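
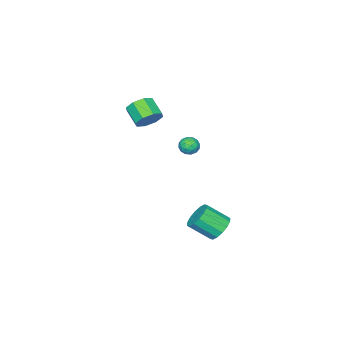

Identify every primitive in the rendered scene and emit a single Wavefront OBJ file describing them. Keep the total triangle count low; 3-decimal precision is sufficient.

v -0.709 -3.107 0.472
v 0.002 -2.986 0.994
v -0.361 -4.032 1.73
v -1.071 -4.153 1.208
v -0.544 -2.642 1.213
v -0.907 -3.689 1.949
v -1.187 -2.571 0.998
v -1.549 -3.618 1.734
v -1.549 -2.814 0.475
v -1.912 -3.86 1.211
v -1.419 -3.228 -0.05
v -1.782 -4.274 0.686
v -0.873 -3.571 -0.269
v -1.236 -4.618 0.467
v -0.231 -3.642 -0.054
v -0.593 -4.689 0.682
v 0.132 -3.4 0.469
v -0.231 -4.446 1.205
v 1.626 3.964 -4.417
v 2.389 4.063 -4.864
v 3.097 2.994 -3.891
v 2.334 2.896 -3.443
v 2.405 4.379 -4.53
v 3.114 3.31 -3.556
v 2.213 4.584 -4.165
v 2.922 3.515 -3.191
v 1.863 4.623 -3.867
v 2.572 3.554 -2.894
v 1.45 4.485 -3.717
v 2.159 3.417 -2.743
v 1.084 4.209 -3.754
v 1.792 3.14 -2.781
v 0.863 3.866 -3.969
v 1.571 2.797 -2.996
v 0.846 3.55 -4.304
v 1.555 2.481 -3.33
v 1.038 3.345 -4.669
v 1.747 2.276 -3.695
v 1.388 3.306 -4.966
v 2.097 2.237 -3.993
v 1.801 3.443 -5.117
v 2.51 2.375 -4.143
v 2.168 3.72 -5.079
v 2.876 2.651 -4.106
v 0.137 1.252 0.542
v 0.752 1.238 0.362
v 0.048 0.242 0.318
v 0.663 0.228 0.138
v 0.512 0.308 0.756
v 0.566 0.932 0.895
v 0.234 0.548 -0.215
v 0.288 1.172 -0.076
v 0.812 0.803 -0.105
v 0.984 0.654 0.495
v -0.184 0.826 0.185
v -0.012 0.677 0.785
v 0.452 1.333 0.472
v 0.348 0.147 0.208
v 0.259 0.194 0.571
v 0.62 0.185 0.466
v 0.343 1.154 0.785
v 0.705 1.145 0.679
v 0.563 0.599 0.911
v 0.095 0.335 0.001
v 0.457 0.326 -0.105
v 0.18 1.295 0.214
v 0.541 1.286 0.109
v 0.237 0.881 -0.231
v 0.849 1.069 0.091
v 0.797 0.476 -0.04
v 0.544 0.664 -0.248
v 0.577 1.031 -0.166
v 0.95 0.982 0.444
v 0.898 0.389 0.312
v 0.809 0.436 0.675
v 0.841 0.802 0.757
v 0.985 0.727 0.169
v -0.098 1.091 0.368
v -0.15 0.498 0.236
v -0.041 0.678 -0.077
v -0.009 1.044 0.005
v 0.003 1.004 0.72
v -0.049 0.411 0.589
v 0.223 0.449 0.846
v 0.256 0.816 0.928
v -0.185 0.753 0.511
f 2 1 5
f 2 5 3
f 3 5 6
f 3 6 4
f 5 1 7
f 5 7 6
f 6 7 8
f 6 8 4
f 7 1 9
f 7 9 8
f 8 9 10
f 8 10 4
f 9 1 11
f 9 11 10
f 10 11 12
f 10 12 4
f 11 1 13
f 11 13 12
f 12 13 14
f 12 14 4
f 13 1 15
f 13 15 14
f 14 15 16
f 14 16 4
f 15 1 17
f 15 17 16
f 16 17 18
f 16 18 4
f 17 1 2
f 17 2 18
f 18 2 3
f 18 3 4
f 20 19 23
f 20 23 21
f 21 23 24
f 21 24 22
f 23 19 25
f 23 25 24
f 24 25 26
f 24 26 22
f 25 19 27
f 25 27 26
f 26 27 28
f 26 28 22
f 27 19 29
f 27 29 28
f 28 29 30
f 28 30 22
f 29 19 31
f 29 31 30
f 30 31 32
f 30 32 22
f 31 19 33
f 31 33 32
f 32 33 34
f 32 34 22
f 33 19 35
f 33 35 34
f 34 35 36
f 34 36 22
f 35 19 37
f 35 37 36
f 36 37 38
f 36 38 22
f 37 19 39
f 37 39 38
f 38 39 40
f 38 40 22
f 39 19 41
f 39 41 40
f 40 41 42
f 40 42 22
f 41 19 43
f 41 43 42
f 42 43 44
f 42 44 22
f 43 19 20
f 43 20 44
f 44 20 21
f 44 21 22
f 45 82 61
f 82 56 85
f 61 85 50
f 82 85 61
f 45 61 57
f 61 50 62
f 57 62 46
f 61 62 57
f 45 57 66
f 57 46 67
f 66 67 52
f 57 67 66
f 45 66 78
f 66 52 81
f 78 81 55
f 66 81 78
f 45 78 82
f 78 55 86
f 82 86 56
f 78 86 82
f 46 62 73
f 62 50 76
f 73 76 54
f 62 76 73
f 50 85 63
f 85 56 84
f 63 84 49
f 85 84 63
f 56 86 83
f 86 55 79
f 83 79 47
f 86 79 83
f 55 81 80
f 81 52 68
f 80 68 51
f 81 68 80
f 52 67 72
f 67 46 69
f 72 69 53
f 67 69 72
f 48 74 60
f 74 54 75
f 60 75 49
f 74 75 60
f 48 60 58
f 60 49 59
f 58 59 47
f 60 59 58
f 48 58 65
f 58 47 64
f 65 64 51
f 58 64 65
f 48 65 70
f 65 51 71
f 70 71 53
f 65 71 70
f 48 70 74
f 70 53 77
f 74 77 54
f 70 77 74
f 49 75 63
f 75 54 76
f 63 76 50
f 75 76 63
f 47 59 83
f 59 49 84
f 83 84 56
f 59 84 83
f 51 64 80
f 64 47 79
f 80 79 55
f 64 79 80
f 53 71 72
f 71 51 68
f 72 68 52
f 71 68 72
f 54 77 73
f 77 53 69
f 73 69 46
f 77 69 73



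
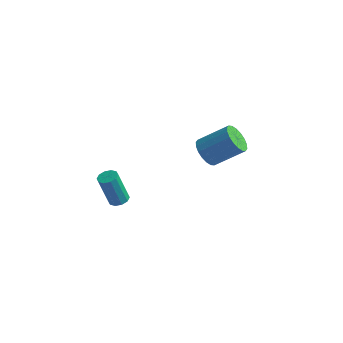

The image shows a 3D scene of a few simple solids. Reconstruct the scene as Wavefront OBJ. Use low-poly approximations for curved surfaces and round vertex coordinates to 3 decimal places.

v -0.122 -2.973 -1.912
v 0.319 -2.722 -1.759
v -0.117 -2.996 -0.055
v -0.558 -3.247 -0.208
v 0.08 -2.5 -1.784
v -0.356 -2.774 -0.08
v -0.237 -2.458 -1.858
v -0.672 -2.732 -0.154
v -0.509 -2.613 -1.953
v -0.945 -2.887 -0.249
v -0.634 -2.906 -2.032
v -1.07 -3.18 -0.328
v -0.563 -3.224 -2.065
v -0.999 -3.498 -0.361
v -0.324 -3.446 -2.04
v -0.76 -3.72 -0.336
v -0.008 -3.488 -1.966
v -0.443 -3.762 -0.262
v 0.265 -3.333 -1.871
v -0.171 -3.607 -0.167
v 0.39 -3.04 -1.792
v -0.046 -3.314 -0.088
v 1.364 2.803 -1.941
v 1.873 2.921 -2.623
v 3.206 3.654 -1.502
v 2.696 3.537 -0.819
v 1.677 3.25 -2.606
v 3.01 3.983 -1.484
v 1.42 3.49 -2.456
v 2.753 4.223 -1.334
v 1.151 3.594 -2.204
v 2.484 4.327 -1.083
v 0.924 3.541 -1.901
v 2.257 4.275 -0.779
v 0.784 3.343 -1.605
v 2.117 4.076 -0.483
v 0.759 3.038 -1.375
v 2.092 3.771 -0.254
v 0.854 2.686 -1.258
v 2.187 3.419 -0.137
v 1.05 2.357 -1.276
v 2.383 3.09 -0.154
v 1.307 2.117 -1.426
v 2.64 2.85 -0.304
v 1.576 2.013 -1.677
v 2.909 2.746 -0.556
v 1.803 2.065 -1.981
v 3.136 2.799 -0.859
v 1.943 2.264 -2.277
v 3.276 2.997 -1.155
v 1.968 2.569 -2.506
v 3.301 3.302 -1.385
f 2 1 5
f 2 5 3
f 3 5 6
f 3 6 4
f 5 1 7
f 5 7 6
f 6 7 8
f 6 8 4
f 7 1 9
f 7 9 8
f 8 9 10
f 8 10 4
f 9 1 11
f 9 11 10
f 10 11 12
f 10 12 4
f 11 1 13
f 11 13 12
f 12 13 14
f 12 14 4
f 13 1 15
f 13 15 14
f 14 15 16
f 14 16 4
f 15 1 17
f 15 17 16
f 16 17 18
f 16 18 4
f 17 1 19
f 17 19 18
f 18 19 20
f 18 20 4
f 19 1 21
f 19 21 20
f 20 21 22
f 20 22 4
f 21 1 2
f 21 2 22
f 22 2 3
f 22 3 4
f 24 23 27
f 24 27 25
f 25 27 28
f 25 28 26
f 27 23 29
f 27 29 28
f 28 29 30
f 28 30 26
f 29 23 31
f 29 31 30
f 30 31 32
f 30 32 26
f 31 23 33
f 31 33 32
f 32 33 34
f 32 34 26
f 33 23 35
f 33 35 34
f 34 35 36
f 34 36 26
f 35 23 37
f 35 37 36
f 36 37 38
f 36 38 26
f 37 23 39
f 37 39 38
f 38 39 40
f 38 40 26
f 39 23 41
f 39 41 40
f 40 41 42
f 40 42 26
f 41 23 43
f 41 43 42
f 42 43 44
f 42 44 26
f 43 23 45
f 43 45 44
f 44 45 46
f 44 46 26
f 45 23 47
f 45 47 46
f 46 47 48
f 46 48 26
f 47 23 49
f 47 49 48
f 48 49 50
f 48 50 26
f 49 23 51
f 49 51 50
f 50 51 52
f 50 52 26
f 51 23 24
f 51 24 52
f 52 24 25
f 52 25 26



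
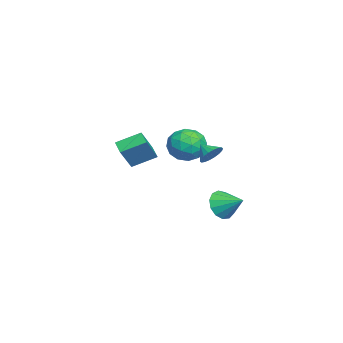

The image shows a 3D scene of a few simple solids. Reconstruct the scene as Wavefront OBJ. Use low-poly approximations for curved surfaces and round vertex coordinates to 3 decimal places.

v 3.739 3.024 1.253
v 4.422 2.933 1.639
v 3.301 2.336 1.867
v 4.265 3.192 1.818
v 4.004 3.418 1.885
v 3.69 3.566 1.827
v 3.386 3.606 1.655
v 3.152 3.531 1.404
v 3.034 3.356 1.123
v 3.055 3.115 0.868
v 3.212 2.856 0.689
v 3.473 2.63 0.622
v 3.787 2.482 0.68
v 4.091 2.442 0.852
v 4.325 2.517 1.103
v 4.444 2.692 1.384
v -4.746 -3.112 -2.142
v -5.123 -1.601 -1.388
v -3.828 -2.656 -2.595
v -4.206 -1.146 -1.841
v -3.754 -3.614 -0.639
v -4.132 -2.104 0.115
v -2.837 -3.159 -1.092
v -3.214 -1.648 -0.338
v -0.647 1.91 0.59
v 0.317 1.897 -0.191
v 0.243 0.503 1.711
v 1.207 0.49 0.93
v 1.004 1.481 1.649
v 0.454 2.351 0.956
v 0.106 0.049 0.564
v -0.444 0.919 -0.129
v 0.782 0.748 -0.207
v 1.337 1.632 0.463
v -0.777 0.768 1.057
v -0.222 1.652 1.727
v -0.243 2.027 0.101
v 0.803 0.373 1.419
v 0.684 0.955 1.841
v 1.25 0.948 1.382
v -0.163 2.294 0.775
v 0.404 2.286 0.316
v 0.807 2.041 1.397
v 0.156 0.114 1.204
v 0.723 0.106 0.745
v -0.69 1.452 0.138
v -0.124 1.445 -0.321
v -0.247 0.359 0.123
v 0.597 1.344 -0.367
v 1.12 0.517 0.291
v 0.473 0.258 0.076
v 0.15 0.769 -0.331
v 0.923 1.864 0.026
v 1.446 1.037 0.685
v 1.327 1.619 1.108
v 1.003 2.13 0.701
v 1.197 1.188 0.017
v -0.886 1.363 0.835
v -0.363 0.536 1.494
v -0.443 0.27 0.819
v -0.767 0.781 0.412
v -0.56 1.883 1.229
v -0.037 1.056 1.887
v 0.41 1.631 1.851
v 0.087 2.142 1.444
v -0.637 1.212 1.503
v 1.499 3.374 -3.352
v 2.101 2.721 -2.773
v 2.201 4.626 -2.668
v 2.404 2.826 -3.276
v 2.42 3.105 -3.804
v 2.143 3.47 -4.188
v 1.662 3.803 -4.307
v 1.13 4.001 -4.122
v 0.714 3.999 -3.693
v 0.548 3.799 -3.155
v 0.684 3.463 -2.68
v 1.079 3.1 -2.418
v 1.607 2.823 -2.452
f 2 1 4
f 2 4 3
f 4 1 5
f 4 5 3
f 5 1 6
f 5 6 3
f 6 1 7
f 6 7 3
f 7 1 8
f 7 8 3
f 8 1 9
f 8 9 3
f 9 1 10
f 9 10 3
f 10 1 11
f 10 11 3
f 11 1 12
f 11 12 3
f 12 1 13
f 12 13 3
f 13 1 14
f 13 14 3
f 14 1 15
f 14 15 3
f 15 1 16
f 15 16 3
f 16 1 2
f 16 2 3
f 18 20 17
f 21 18 17
f 17 20 19
f 19 21 17
f 18 24 20
f 22 18 21
f 22 24 18
f 20 24 19
f 23 21 19
f 19 24 23
f 23 22 21
f 24 22 23
f 25 62 41
f 62 36 65
f 41 65 30
f 62 65 41
f 25 41 37
f 41 30 42
f 37 42 26
f 41 42 37
f 25 37 46
f 37 26 47
f 46 47 32
f 37 47 46
f 25 46 58
f 46 32 61
f 58 61 35
f 46 61 58
f 25 58 62
f 58 35 66
f 62 66 36
f 58 66 62
f 26 42 53
f 42 30 56
f 53 56 34
f 42 56 53
f 30 65 43
f 65 36 64
f 43 64 29
f 65 64 43
f 36 66 63
f 66 35 59
f 63 59 27
f 66 59 63
f 35 61 60
f 61 32 48
f 60 48 31
f 61 48 60
f 32 47 52
f 47 26 49
f 52 49 33
f 47 49 52
f 28 54 40
f 54 34 55
f 40 55 29
f 54 55 40
f 28 40 38
f 40 29 39
f 38 39 27
f 40 39 38
f 28 38 45
f 38 27 44
f 45 44 31
f 38 44 45
f 28 45 50
f 45 31 51
f 50 51 33
f 45 51 50
f 28 50 54
f 50 33 57
f 54 57 34
f 50 57 54
f 29 55 43
f 55 34 56
f 43 56 30
f 55 56 43
f 27 39 63
f 39 29 64
f 63 64 36
f 39 64 63
f 31 44 60
f 44 27 59
f 60 59 35
f 44 59 60
f 33 51 52
f 51 31 48
f 52 48 32
f 51 48 52
f 34 57 53
f 57 33 49
f 53 49 26
f 57 49 53
f 68 67 70
f 68 70 69
f 70 67 71
f 70 71 69
f 71 67 72
f 71 72 69
f 72 67 73
f 72 73 69
f 73 67 74
f 73 74 69
f 74 67 75
f 74 75 69
f 75 67 76
f 75 76 69
f 76 67 77
f 76 77 69
f 77 67 78
f 77 78 69
f 78 67 79
f 78 79 69
f 79 67 68
f 79 68 69



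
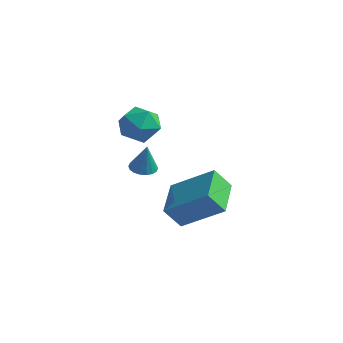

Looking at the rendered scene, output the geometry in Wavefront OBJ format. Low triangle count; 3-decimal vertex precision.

v 2.168 -1.253 -0.92
v 2.701 -1.428 -1.022
v 2.392 -1.307 0.34
v 2.725 -1.176 -1.015
v 2.638 -0.939 -0.99
v 2.459 -0.764 -0.95
v 2.221 -0.686 -0.905
v 1.974 -0.721 -0.863
v 1.765 -0.861 -0.831
v 1.635 -1.079 -0.818
v 1.612 -1.331 -0.824
v 1.698 -1.568 -0.849
v 1.878 -1.743 -0.889
v 2.115 -1.821 -0.934
v 2.363 -1.786 -0.977
v 2.572 -1.646 -1.008
v 1.133 0.084 0.732
v 1.983 -0.116 0.341
v 1.257 -1.164 1.639
v 2.107 -1.364 1.248
v 2.008 -0.598 1.812
v 1.932 0.174 1.251
v 1.308 -1.454 0.729
v 1.232 -0.682 0.168
v 2.091 -1.066 0.339
v 2.524 -0.537 1.008
v 0.716 -0.743 0.972
v 1.149 -0.214 1.641
v 3.073 0.041 -4.716
v 2.524 -0.385 -3.775
v 2.38 1.688 -4.374
v 1.83 1.262 -3.433
v 4.81 0.518 -3.487
v 4.26 0.092 -2.546
v 4.116 2.165 -3.145
v 3.567 1.739 -2.204
f 2 1 4
f 2 4 3
f 4 1 5
f 4 5 3
f 5 1 6
f 5 6 3
f 6 1 7
f 6 7 3
f 7 1 8
f 7 8 3
f 8 1 9
f 8 9 3
f 9 1 10
f 9 10 3
f 10 1 11
f 10 11 3
f 11 1 12
f 11 12 3
f 12 1 13
f 12 13 3
f 13 1 14
f 13 14 3
f 14 1 15
f 14 15 3
f 15 1 16
f 15 16 3
f 16 1 2
f 16 2 3
f 17 28 22
f 17 22 18
f 17 18 24
f 17 24 27
f 17 27 28
f 18 22 26
f 22 28 21
f 28 27 19
f 27 24 23
f 24 18 25
f 20 26 21
f 20 21 19
f 20 19 23
f 20 23 25
f 20 25 26
f 21 26 22
f 19 21 28
f 23 19 27
f 25 23 24
f 26 25 18
f 30 32 29
f 33 30 29
f 29 32 31
f 31 33 29
f 30 36 32
f 34 30 33
f 34 36 30
f 32 36 31
f 35 33 31
f 31 36 35
f 35 34 33
f 36 34 35



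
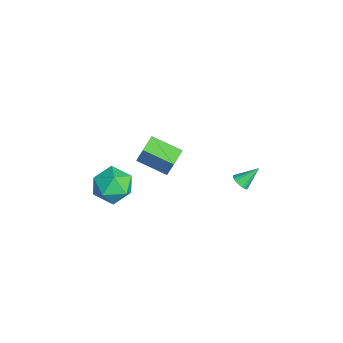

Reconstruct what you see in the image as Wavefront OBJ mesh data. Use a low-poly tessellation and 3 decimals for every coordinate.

v -2.981 3.473 -2.953
v -2.683 3.807 -3.289
v -3.139 4.507 -2.067
v -2.9 3.841 -3.367
v -3.131 3.811 -3.374
v -3.336 3.723 -3.307
v -3.479 3.591 -3.179
v -3.537 3.439 -3.012
v -3.498 3.294 -2.835
v -3.37 3.179 -2.678
v -3.175 3.115 -2.569
v -2.946 3.113 -2.525
v -2.723 3.173 -2.556
v -2.545 3.285 -2.656
v -2.442 3.43 -2.806
v -2.433 3.582 -2.982
v -2.518 3.716 -3.153
v -4.722 -2.587 -2.926
v -3.588 -2.295 -3.336
v -3.972 -4.205 -2.004
v -2.838 -3.913 -2.414
v -3.389 -3.205 -1.558
v -3.853 -2.205 -2.127
v -3.707 -4.295 -3.213
v -4.171 -3.295 -3.782
v -2.961 -3.351 -3.513
v -2.764 -2.677 -2.49
v -4.796 -3.823 -2.85
v -4.599 -3.149 -1.827
v -4.344 -1.37 -0.205
v -4.023 -1.073 0.987
v -3.437 0.076 -0.809
v -3.117 0.373 0.384
v -3.383 -2.013 -0.304
v -3.063 -1.716 0.889
v -2.477 -0.567 -0.907
v -2.156 -0.27 0.285
f 2 1 4
f 2 4 3
f 4 1 5
f 4 5 3
f 5 1 6
f 5 6 3
f 6 1 7
f 6 7 3
f 7 1 8
f 7 8 3
f 8 1 9
f 8 9 3
f 9 1 10
f 9 10 3
f 10 1 11
f 10 11 3
f 11 1 12
f 11 12 3
f 12 1 13
f 12 13 3
f 13 1 14
f 13 14 3
f 14 1 15
f 14 15 3
f 15 1 16
f 15 16 3
f 16 1 17
f 16 17 3
f 17 1 2
f 17 2 3
f 18 29 23
f 18 23 19
f 18 19 25
f 18 25 28
f 18 28 29
f 19 23 27
f 23 29 22
f 29 28 20
f 28 25 24
f 25 19 26
f 21 27 22
f 21 22 20
f 21 20 24
f 21 24 26
f 21 26 27
f 22 27 23
f 20 22 29
f 24 20 28
f 26 24 25
f 27 26 19
f 31 33 30
f 34 31 30
f 30 33 32
f 32 34 30
f 31 37 33
f 35 31 34
f 35 37 31
f 33 37 32
f 36 34 32
f 32 37 36
f 36 35 34
f 37 35 36



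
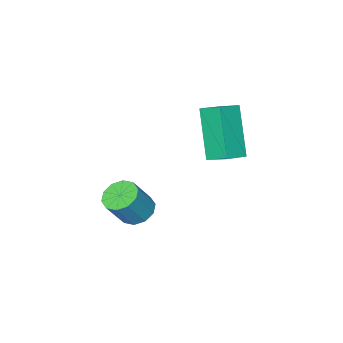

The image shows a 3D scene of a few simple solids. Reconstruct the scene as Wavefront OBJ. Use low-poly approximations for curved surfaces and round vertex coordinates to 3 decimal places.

v -1.715 -1.942 2.404
v -2.234 -2.933 4.181
v -1.883 -1.105 2.822
v -2.402 -2.096 4.599
v -0.838 -1.904 2.681
v -1.357 -2.895 4.458
v -1.006 -1.067 3.099
v -1.525 -2.058 4.876
v 0.568 -3.827 -0.296
v 1.142 -3.816 -0.677
v 1.867 -3.821 0.414
v 1.292 -3.833 0.796
v 1.028 -3.413 -0.599
v 1.753 -3.418 0.492
v 0.738 -3.168 -0.405
v 1.462 -3.173 0.686
v 0.382 -3.175 -0.17
v 1.107 -3.18 0.922
v 0.098 -3.431 0.018
v 0.823 -3.436 1.109
v -0.007 -3.839 0.086
v 0.718 -3.844 1.177
v 0.107 -4.242 0.008
v 0.832 -4.247 1.099
v 0.398 -4.487 -0.186
v 1.122 -4.492 0.905
v 0.753 -4.48 -0.422
v 1.478 -4.485 0.67
v 1.037 -4.224 -0.609
v 1.762 -4.229 0.482
f 2 4 1
f 5 2 1
f 1 4 3
f 3 5 1
f 2 8 4
f 6 2 5
f 6 8 2
f 4 8 3
f 7 5 3
f 3 8 7
f 7 6 5
f 8 6 7
f 10 9 13
f 10 13 11
f 11 13 14
f 11 14 12
f 13 9 15
f 13 15 14
f 14 15 16
f 14 16 12
f 15 9 17
f 15 17 16
f 16 17 18
f 16 18 12
f 17 9 19
f 17 19 18
f 18 19 20
f 18 20 12
f 19 9 21
f 19 21 20
f 20 21 22
f 20 22 12
f 21 9 23
f 21 23 22
f 22 23 24
f 22 24 12
f 23 9 25
f 23 25 24
f 24 25 26
f 24 26 12
f 25 9 27
f 25 27 26
f 26 27 28
f 26 28 12
f 27 9 29
f 27 29 28
f 28 29 30
f 28 30 12
f 29 9 10
f 29 10 30
f 30 10 11
f 30 11 12



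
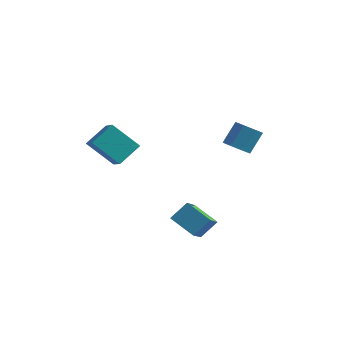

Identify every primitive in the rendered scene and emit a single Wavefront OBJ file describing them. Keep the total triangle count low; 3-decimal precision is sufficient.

v 1.447 -2.929 -3.408
v -0.154 -2.57 -2.597
v 1.171 -1.195 -4.718
v -0.43 -0.837 -3.907
v 2.13 -2.083 -2.433
v 0.529 -1.725 -1.622
v 1.854 -0.35 -3.743
v 0.253 0.009 -2.932
v 1.644 2.96 0.69
v 2.282 2.307 0.986
v 2.674 3.287 2.305
v 2.036 3.94 2.01
v 2.577 2.802 0.53
v 2.969 3.782 1.85
v 2.326 3.39 0.168
v 2.718 4.37 1.488
v 1.675 3.726 0.112
v 2.067 4.706 1.432
v 1.006 3.613 0.395
v 1.398 4.593 1.714
v 0.711 3.118 0.85
v 1.103 4.098 2.17
v 0.962 2.53 1.212
v 1.354 3.51 2.532
v 1.613 2.194 1.268
v 2.005 3.174 2.588
v -3.119 -3.784 1.882
v -4.716 -4.029 3.345
v -2.493 -2.461 2.785
v -4.09 -2.706 4.249
v -2.25 -4.734 2.671
v -3.847 -4.979 4.135
v -1.624 -3.411 3.575
v -3.221 -3.656 5.038
f 2 4 1
f 5 2 1
f 1 4 3
f 3 5 1
f 2 8 4
f 6 2 5
f 6 8 2
f 4 8 3
f 7 5 3
f 3 8 7
f 7 6 5
f 8 6 7
f 10 9 13
f 10 13 11
f 11 13 14
f 11 14 12
f 13 9 15
f 13 15 14
f 14 15 16
f 14 16 12
f 15 9 17
f 15 17 16
f 16 17 18
f 16 18 12
f 17 9 19
f 17 19 18
f 18 19 20
f 18 20 12
f 19 9 21
f 19 21 20
f 20 21 22
f 20 22 12
f 21 9 23
f 21 23 22
f 22 23 24
f 22 24 12
f 23 9 25
f 23 25 24
f 24 25 26
f 24 26 12
f 25 9 10
f 25 10 26
f 26 10 11
f 26 11 12
f 28 30 27
f 31 28 27
f 27 30 29
f 29 31 27
f 28 34 30
f 32 28 31
f 32 34 28
f 30 34 29
f 33 31 29
f 29 34 33
f 33 32 31
f 34 32 33



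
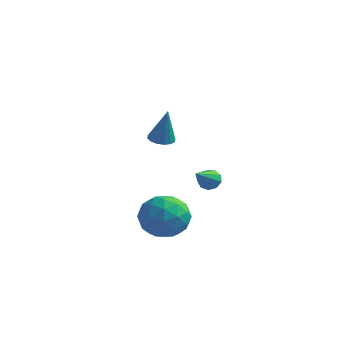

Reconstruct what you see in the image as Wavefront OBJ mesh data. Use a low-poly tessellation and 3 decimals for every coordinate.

v -3.074 1.334 1.669
v -2.456 1.446 1.547
v -2.706 1.266 3.471
v -2.592 1.746 1.586
v -2.857 1.935 1.647
v -3.18 1.963 1.714
v -3.475 1.823 1.769
v -3.662 1.551 1.798
v -3.692 1.221 1.791
v -3.557 0.922 1.752
v -3.292 0.732 1.691
v -2.968 0.704 1.624
v -2.674 0.845 1.569
v -2.486 1.116 1.541
v -1.58 -1.24 -1.439
v -0.382 -1.428 -1.577
v -1.778 -3.052 -0.683
v -0.58 -3.24 -0.821
v -0.981 -2.44 0.008
v -0.858 -1.32 -0.459
v -1.302 -3.16 -1.801
v -1.179 -2.04 -2.268
v -0.211 -2.615 -1.8
v -0.012 -2.17 -0.682
v -2.148 -2.31 -1.578
v -1.949 -1.865 -0.46
v -0.964 -1.175 -1.575
v -1.196 -3.305 -0.685
v -1.432 -2.835 -0.198
v -0.728 -2.945 -0.279
v -1.243 -1.111 -0.918
v -0.54 -1.222 -0.998
v -0.891 -1.817 -0.067
v -1.62 -3.258 -1.262
v -0.917 -3.369 -1.342
v -1.432 -1.535 -1.981
v -0.728 -1.645 -2.062
v -1.269 -2.663 -2.193
v -0.159 -1.983 -1.787
v -0.275 -3.048 -1.342
v -0.699 -3.001 -1.918
v -0.627 -2.343 -2.193
v -0.042 -1.722 -1.13
v -0.159 -2.787 -0.685
v -0.394 -2.316 -0.198
v -0.322 -1.658 -0.472
v 0.059 -2.419 -1.261
v -2.001 -1.693 -1.575
v -2.118 -2.758 -1.13
v -1.838 -2.822 -1.788
v -1.766 -2.164 -2.062
v -1.885 -1.432 -0.918
v -2.001 -2.497 -0.473
v -1.533 -2.137 -0.067
v -1.461 -1.479 -0.342
v -2.219 -2.061 -0.999
v -1.79 3.63 -1.671
v -1.19 3.623 -1.669
v -1.81 2.21 -0.649
v -1.329 3.85 -1.357
v -1.683 3.974 -1.191
v -2.088 3.937 -1.25
v -2.353 3.757 -1.506
v -2.355 3.517 -1.839
v -2.092 3.33 -2.094
v -1.688 3.284 -2.15
v -1.332 3.399 -1.983
f 2 1 4
f 2 4 3
f 4 1 5
f 4 5 3
f 5 1 6
f 5 6 3
f 6 1 7
f 6 7 3
f 7 1 8
f 7 8 3
f 8 1 9
f 8 9 3
f 9 1 10
f 9 10 3
f 10 1 11
f 10 11 3
f 11 1 12
f 11 12 3
f 12 1 13
f 12 13 3
f 13 1 14
f 13 14 3
f 14 1 2
f 14 2 3
f 15 52 31
f 52 26 55
f 31 55 20
f 52 55 31
f 15 31 27
f 31 20 32
f 27 32 16
f 31 32 27
f 15 27 36
f 27 16 37
f 36 37 22
f 27 37 36
f 15 36 48
f 36 22 51
f 48 51 25
f 36 51 48
f 15 48 52
f 48 25 56
f 52 56 26
f 48 56 52
f 16 32 43
f 32 20 46
f 43 46 24
f 32 46 43
f 20 55 33
f 55 26 54
f 33 54 19
f 55 54 33
f 26 56 53
f 56 25 49
f 53 49 17
f 56 49 53
f 25 51 50
f 51 22 38
f 50 38 21
f 51 38 50
f 22 37 42
f 37 16 39
f 42 39 23
f 37 39 42
f 18 44 30
f 44 24 45
f 30 45 19
f 44 45 30
f 18 30 28
f 30 19 29
f 28 29 17
f 30 29 28
f 18 28 35
f 28 17 34
f 35 34 21
f 28 34 35
f 18 35 40
f 35 21 41
f 40 41 23
f 35 41 40
f 18 40 44
f 40 23 47
f 44 47 24
f 40 47 44
f 19 45 33
f 45 24 46
f 33 46 20
f 45 46 33
f 17 29 53
f 29 19 54
f 53 54 26
f 29 54 53
f 21 34 50
f 34 17 49
f 50 49 25
f 34 49 50
f 23 41 42
f 41 21 38
f 42 38 22
f 41 38 42
f 24 47 43
f 47 23 39
f 43 39 16
f 47 39 43
f 58 57 60
f 58 60 59
f 60 57 61
f 60 61 59
f 61 57 62
f 61 62 59
f 62 57 63
f 62 63 59
f 63 57 64
f 63 64 59
f 64 57 65
f 64 65 59
f 65 57 66
f 65 66 59
f 66 57 67
f 66 67 59
f 67 57 58
f 67 58 59



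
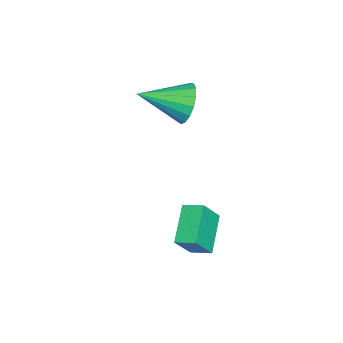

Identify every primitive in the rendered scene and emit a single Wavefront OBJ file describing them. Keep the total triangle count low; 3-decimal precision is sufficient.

v 3.408 1.779 -4.278
v 2.046 1.771 -3.458
v 3.544 2.553 -4.045
v 2.182 2.545 -3.225
v 4.038 1.355 -3.235
v 2.676 1.347 -2.415
v 4.174 2.129 -3.002
v 2.812 2.121 -2.182
v -0.756 0.774 0.166
v -0.384 1.182 0.877
v -0.204 -0.894 0.834
v -0.788 1.1 1.004
v -1.184 0.943 0.94
v -1.482 0.747 0.698
v -1.613 0.558 0.334
v -1.549 0.418 -0.068
v -1.302 0.36 -0.417
v -0.931 0.396 -0.632
v -0.519 0.52 -0.664
v -0.162 0.701 -0.507
v 0.059 0.899 -0.195
v 0.094 1.069 0.2
v -0.066 1.171 0.587
f 2 4 1
f 5 2 1
f 1 4 3
f 3 5 1
f 2 8 4
f 6 2 5
f 6 8 2
f 4 8 3
f 7 5 3
f 3 8 7
f 7 6 5
f 8 6 7
f 10 9 12
f 10 12 11
f 12 9 13
f 12 13 11
f 13 9 14
f 13 14 11
f 14 9 15
f 14 15 11
f 15 9 16
f 15 16 11
f 16 9 17
f 16 17 11
f 17 9 18
f 17 18 11
f 18 9 19
f 18 19 11
f 19 9 20
f 19 20 11
f 20 9 21
f 20 21 11
f 21 9 22
f 21 22 11
f 22 9 23
f 22 23 11
f 23 9 10
f 23 10 11



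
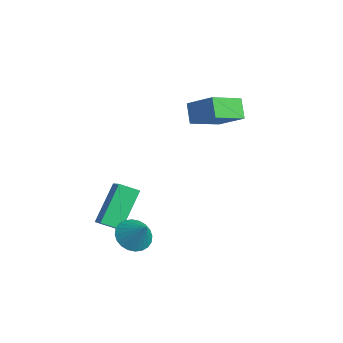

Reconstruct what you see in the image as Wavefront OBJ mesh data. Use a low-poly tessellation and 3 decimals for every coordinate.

v -1.875 1.88 3.904
v -0.721 2.486 4.761
v -2.197 3.433 3.239
v -1.043 4.039 4.095
v -1.177 1.681 3.105
v -0.023 2.287 3.961
v -1.499 3.234 2.439
v -0.345 3.84 3.296
v -2.073 -1.502 -0.283
v -1.16 -1.632 0.298
v -1.691 -0.717 -0.706
v -0.778 -0.847 -0.125
v -1.262 -2.733 -1.835
v -0.349 -2.863 -1.254
v -0.88 -1.948 -2.258
v 0.033 -2.078 -1.677
v 0.839 -1.902 -1.56
v 1.36 -1.494 -2.093
v 1.661 -1.698 -0.6
v 1.171 -1.244 -1.984
v 0.931 -1.095 -1.81
v 0.678 -1.068 -1.598
v 0.448 -1.168 -1.381
v 0.278 -1.38 -1.19
v 0.194 -1.672 -1.056
v 0.208 -1.998 -0.999
v 0.318 -2.31 -1.027
v 0.507 -2.559 -1.136
v 0.747 -2.709 -1.31
v 1 -2.735 -1.521
v 1.23 -2.635 -1.739
v 1.399 -2.423 -1.929
v 1.484 -2.132 -2.064
v 1.47 -1.805 -2.121
f 2 4 1
f 5 2 1
f 1 4 3
f 3 5 1
f 2 8 4
f 6 2 5
f 6 8 2
f 4 8 3
f 7 5 3
f 3 8 7
f 7 6 5
f 8 6 7
f 10 12 9
f 13 10 9
f 9 12 11
f 11 13 9
f 10 16 12
f 14 10 13
f 14 16 10
f 12 16 11
f 15 13 11
f 11 16 15
f 15 14 13
f 16 14 15
f 18 17 20
f 18 20 19
f 20 17 21
f 20 21 19
f 21 17 22
f 21 22 19
f 22 17 23
f 22 23 19
f 23 17 24
f 23 24 19
f 24 17 25
f 24 25 19
f 25 17 26
f 25 26 19
f 26 17 27
f 26 27 19
f 27 17 28
f 27 28 19
f 28 17 29
f 28 29 19
f 29 17 30
f 29 30 19
f 30 17 31
f 30 31 19
f 31 17 32
f 31 32 19
f 32 17 33
f 32 33 19
f 33 17 34
f 33 34 19
f 34 17 18
f 34 18 19



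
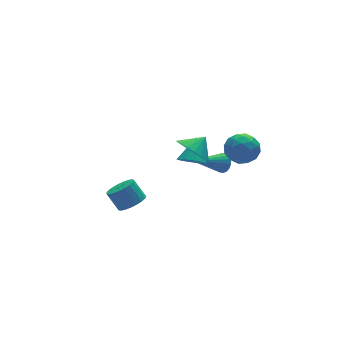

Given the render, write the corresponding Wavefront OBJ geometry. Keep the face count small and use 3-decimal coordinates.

v 0.826 -3.265 1.262
v 1.302 -4.05 0.865
v 1.654 -3.095 1.918
v 1.436 -3.712 0.608
v 1.45 -3.286 0.481
v 1.34 -2.856 0.508
v 1.128 -2.507 0.684
v 0.857 -2.307 0.975
v 0.579 -2.298 1.323
v 0.35 -2.48 1.659
v 0.216 -2.817 1.916
v 0.202 -3.244 2.043
v 0.312 -3.674 2.016
v 0.524 -4.023 1.839
v 0.795 -4.223 1.548
v 1.073 -4.232 1.201
v 2.276 -0.537 -1.953
v 2.86 -1.054 -1.953
v 2.964 0.237 -0.867
v 2.968 -0.707 -2.27
v 2.812 -0.295 -2.465
v 2.451 0.025 -2.464
v 2.024 0.13 -2.268
v 1.692 -0.02 -1.952
v 1.584 -0.367 -1.635
v 1.74 -0.779 -1.44
v 2.101 -1.099 -1.441
v 2.529 -1.204 -1.637
v -2.262 -2.863 -1.769
v -1.766 -3.266 -1.322
v -2.102 -2.66 -0.404
v -2.598 -2.257 -0.851
v -1.582 -3.017 -1.418
v -1.919 -2.411 -0.5
v -1.516 -2.741 -1.576
v -1.852 -2.136 -0.658
v -1.579 -2.487 -1.767
v -1.915 -1.881 -0.849
v -1.759 -2.297 -1.958
v -2.095 -1.692 -1.04
v -2.027 -2.205 -2.117
v -2.363 -1.6 -1.199
v -2.335 -2.227 -2.215
v -2.671 -1.622 -1.297
v -2.631 -2.359 -2.236
v -2.967 -1.753 -1.318
v -2.863 -2.578 -2.177
v -3.199 -1.972 -1.259
v -2.991 -2.846 -2.047
v -3.327 -2.24 -1.129
v -2.993 -3.117 -1.869
v -3.329 -2.511 -0.951
v -2.868 -3.344 -1.673
v -3.204 -2.738 -0.755
v -2.639 -3.488 -1.495
v -2.975 -2.882 -0.577
v -2.345 -3.524 -1.363
v -2.681 -2.918 -0.445
v -2.036 -3.445 -1.302
v -2.372 -2.84 -0.384
v 4.725 0.542 -3.76
v 4.968 0.174 -3.311
v 2.815 0.458 -2.8
v 5.008 0.432 -3.208
v 4.992 0.711 -3.215
v 4.923 0.958 -3.33
v 4.815 1.122 -3.53
v 4.69 1.171 -3.776
v 4.571 1.096 -4.019
v 4.483 0.911 -4.21
v 4.443 0.653 -4.312
v 4.459 0.373 -4.305
v 4.527 0.127 -4.191
v 4.635 -0.037 -3.99
v 4.761 -0.087 -3.745
v 4.88 -0.011 -3.502
v 2.748 -3.641 0.149
v 3.304 -2.934 -0.207
v 3.776 -3.866 1.307
v 4.332 -3.159 0.951
v 3.476 -2.947 1.348
v 2.841 -2.808 0.632
v 4.239 -3.992 0.468
v 3.604 -3.853 -0.248
v 4.226 -3.151 -0.01
v 3.754 -2.505 0.534
v 3.326 -4.295 0.566
v 2.854 -3.649 1.11
v 2.936 -3.268 -0.131
v 4.144 -3.532 1.231
v 3.641 -3.408 1.464
v 3.968 -2.992 1.255
v 2.663 -3.194 0.362
v 2.99 -2.778 0.153
v 3.091 -2.786 1.068
v 4.09 -4.022 0.947
v 4.417 -3.606 0.738
v 3.112 -3.808 -0.155
v 3.439 -3.392 -0.364
v 3.989 -4.014 0.032
v 3.805 -2.98 -0.224
v 4.409 -3.112 0.457
v 4.354 -3.602 0.172
v 3.981 -3.52 -0.248
v 3.527 -2.6 0.095
v 4.131 -2.733 0.776
v 3.628 -2.608 1.01
v 3.255 -2.526 0.589
v 4.069 -2.728 0.211
v 2.949 -4.067 0.324
v 3.553 -4.2 1.005
v 3.825 -4.274 0.511
v 3.452 -4.192 0.09
v 2.671 -3.688 0.643
v 3.275 -3.82 1.324
v 3.099 -3.28 1.348
v 2.726 -3.198 0.928
v 3.011 -4.072 0.889
f 2 1 4
f 2 4 3
f 4 1 5
f 4 5 3
f 5 1 6
f 5 6 3
f 6 1 7
f 6 7 3
f 7 1 8
f 7 8 3
f 8 1 9
f 8 9 3
f 9 1 10
f 9 10 3
f 10 1 11
f 10 11 3
f 11 1 12
f 11 12 3
f 12 1 13
f 12 13 3
f 13 1 14
f 13 14 3
f 14 1 15
f 14 15 3
f 15 1 16
f 15 16 3
f 16 1 2
f 16 2 3
f 18 17 20
f 18 20 19
f 20 17 21
f 20 21 19
f 21 17 22
f 21 22 19
f 22 17 23
f 22 23 19
f 23 17 24
f 23 24 19
f 24 17 25
f 24 25 19
f 25 17 26
f 25 26 19
f 26 17 27
f 26 27 19
f 27 17 28
f 27 28 19
f 28 17 18
f 28 18 19
f 30 29 33
f 30 33 31
f 31 33 34
f 31 34 32
f 33 29 35
f 33 35 34
f 34 35 36
f 34 36 32
f 35 29 37
f 35 37 36
f 36 37 38
f 36 38 32
f 37 29 39
f 37 39 38
f 38 39 40
f 38 40 32
f 39 29 41
f 39 41 40
f 40 41 42
f 40 42 32
f 41 29 43
f 41 43 42
f 42 43 44
f 42 44 32
f 43 29 45
f 43 45 44
f 44 45 46
f 44 46 32
f 45 29 47
f 45 47 46
f 46 47 48
f 46 48 32
f 47 29 49
f 47 49 48
f 48 49 50
f 48 50 32
f 49 29 51
f 49 51 50
f 50 51 52
f 50 52 32
f 51 29 53
f 51 53 52
f 52 53 54
f 52 54 32
f 53 29 55
f 53 55 54
f 54 55 56
f 54 56 32
f 55 29 57
f 55 57 56
f 56 57 58
f 56 58 32
f 57 29 59
f 57 59 58
f 58 59 60
f 58 60 32
f 59 29 30
f 59 30 60
f 60 30 31
f 60 31 32
f 62 61 64
f 62 64 63
f 64 61 65
f 64 65 63
f 65 61 66
f 65 66 63
f 66 61 67
f 66 67 63
f 67 61 68
f 67 68 63
f 68 61 69
f 68 69 63
f 69 61 70
f 69 70 63
f 70 61 71
f 70 71 63
f 71 61 72
f 71 72 63
f 72 61 73
f 72 73 63
f 73 61 74
f 73 74 63
f 74 61 75
f 74 75 63
f 75 61 76
f 75 76 63
f 76 61 62
f 76 62 63
f 77 114 93
f 114 88 117
f 93 117 82
f 114 117 93
f 77 93 89
f 93 82 94
f 89 94 78
f 93 94 89
f 77 89 98
f 89 78 99
f 98 99 84
f 89 99 98
f 77 98 110
f 98 84 113
f 110 113 87
f 98 113 110
f 77 110 114
f 110 87 118
f 114 118 88
f 110 118 114
f 78 94 105
f 94 82 108
f 105 108 86
f 94 108 105
f 82 117 95
f 117 88 116
f 95 116 81
f 117 116 95
f 88 118 115
f 118 87 111
f 115 111 79
f 118 111 115
f 87 113 112
f 113 84 100
f 112 100 83
f 113 100 112
f 84 99 104
f 99 78 101
f 104 101 85
f 99 101 104
f 80 106 92
f 106 86 107
f 92 107 81
f 106 107 92
f 80 92 90
f 92 81 91
f 90 91 79
f 92 91 90
f 80 90 97
f 90 79 96
f 97 96 83
f 90 96 97
f 80 97 102
f 97 83 103
f 102 103 85
f 97 103 102
f 80 102 106
f 102 85 109
f 106 109 86
f 102 109 106
f 81 107 95
f 107 86 108
f 95 108 82
f 107 108 95
f 79 91 115
f 91 81 116
f 115 116 88
f 91 116 115
f 83 96 112
f 96 79 111
f 112 111 87
f 96 111 112
f 85 103 104
f 103 83 100
f 104 100 84
f 103 100 104
f 86 109 105
f 109 85 101
f 105 101 78
f 109 101 105



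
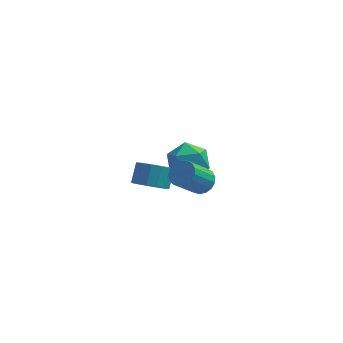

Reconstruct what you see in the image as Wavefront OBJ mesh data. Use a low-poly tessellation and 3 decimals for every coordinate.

v 1.626 -1.834 3.085
v 2.245 -1.876 3.524
v 1.333 -2.668 4.734
v 0.714 -2.626 4.295
v 2.093 -1.559 3.618
v 1.181 -2.351 4.827
v 1.835 -1.305 3.589
v 0.922 -2.097 4.799
v 1.528 -1.172 3.445
v 0.616 -1.964 4.655
v 1.244 -1.19 3.219
v 0.332 -1.983 4.428
v 1.048 -1.357 2.962
v 0.135 -2.149 4.171
v 0.984 -1.632 2.733
v 0.071 -2.424 3.943
v 1.067 -1.954 2.585
v 0.154 -2.746 3.795
v 1.278 -2.248 2.551
v 0.366 -3.04 3.761
v 1.569 -2.447 2.64
v 0.657 -3.24 3.85
v 1.873 -2.506 2.831
v 0.961 -3.299 4.041
v 2.121 -2.411 3.08
v 1.208 -3.203 4.29
v 2.255 -2.183 3.33
v 1.343 -2.976 4.54
v -1.015 -0.43 1.347
v -0.461 0.09 0.76
v -0.291 0.91 1.646
v -0.845 0.39 2.233
v -0.922 0.262 0.688
v -0.752 1.083 1.575
v -1.407 0.249 0.793
v -1.237 1.07 1.68
v -1.788 0.054 1.047
v -1.618 0.874 1.933
v -1.961 -0.271 1.38
v -1.791 0.55 2.267
v -1.881 -0.638 1.705
v -1.711 0.182 2.592
v -1.569 -0.95 1.934
v -1.399 -0.13 2.82
v -1.108 -1.123 2.005
v -0.938 -0.302 2.892
v -0.623 -1.11 1.9
v -0.453 -0.289 2.787
v -0.242 -0.914 1.647
v -0.072 -0.094 2.533
v -0.069 -0.59 1.313
v 0.101 0.231 2.2
v -0.149 -0.222 0.988
v 0.021 0.598 1.875
v -0.612 4.137 0.063
v 0.292 4.957 -0.215
v 0.728 2.623 -0.045
v 1.632 3.443 -0.323
v 1.128 3.432 0.822
v 0.299 4.367 0.889
v 0.721 3.213 -1.149
v -0.108 4.148 -1.082
v 1.115 4.386 -0.964
v 1.367 4.521 0.254
v -0.347 3.059 -0.514
v -0.095 3.194 0.704
f 2 1 5
f 2 5 3
f 3 5 6
f 3 6 4
f 5 1 7
f 5 7 6
f 6 7 8
f 6 8 4
f 7 1 9
f 7 9 8
f 8 9 10
f 8 10 4
f 9 1 11
f 9 11 10
f 10 11 12
f 10 12 4
f 11 1 13
f 11 13 12
f 12 13 14
f 12 14 4
f 13 1 15
f 13 15 14
f 14 15 16
f 14 16 4
f 15 1 17
f 15 17 16
f 16 17 18
f 16 18 4
f 17 1 19
f 17 19 18
f 18 19 20
f 18 20 4
f 19 1 21
f 19 21 20
f 20 21 22
f 20 22 4
f 21 1 23
f 21 23 22
f 22 23 24
f 22 24 4
f 23 1 25
f 23 25 24
f 24 25 26
f 24 26 4
f 25 1 27
f 25 27 26
f 26 27 28
f 26 28 4
f 27 1 2
f 27 2 28
f 28 2 3
f 28 3 4
f 30 29 33
f 30 33 31
f 31 33 34
f 31 34 32
f 33 29 35
f 33 35 34
f 34 35 36
f 34 36 32
f 35 29 37
f 35 37 36
f 36 37 38
f 36 38 32
f 37 29 39
f 37 39 38
f 38 39 40
f 38 40 32
f 39 29 41
f 39 41 40
f 40 41 42
f 40 42 32
f 41 29 43
f 41 43 42
f 42 43 44
f 42 44 32
f 43 29 45
f 43 45 44
f 44 45 46
f 44 46 32
f 45 29 47
f 45 47 46
f 46 47 48
f 46 48 32
f 47 29 49
f 47 49 48
f 48 49 50
f 48 50 32
f 49 29 51
f 49 51 50
f 50 51 52
f 50 52 32
f 51 29 53
f 51 53 52
f 52 53 54
f 52 54 32
f 53 29 30
f 53 30 54
f 54 30 31
f 54 31 32
f 55 66 60
f 55 60 56
f 55 56 62
f 55 62 65
f 55 65 66
f 56 60 64
f 60 66 59
f 66 65 57
f 65 62 61
f 62 56 63
f 58 64 59
f 58 59 57
f 58 57 61
f 58 61 63
f 58 63 64
f 59 64 60
f 57 59 66
f 61 57 65
f 63 61 62
f 64 63 56



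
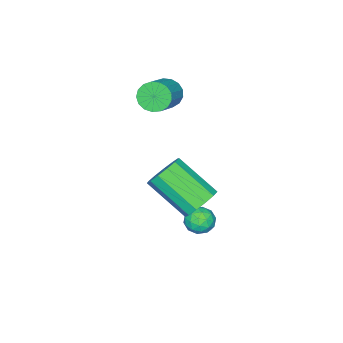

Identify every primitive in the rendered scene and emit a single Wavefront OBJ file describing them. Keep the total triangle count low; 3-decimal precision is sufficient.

v -0.408 1.948 -0.863
v 0.056 1.518 -0.578
v -0.716 1.142 -1.582
v -0.252 0.712 -1.297
v -0.813 0.904 -0.937
v -0.623 1.402 -0.493
v -0.037 1.258 -1.667
v 0.153 1.756 -1.223
v 0.285 1.091 -1.076
v -0.194 0.872 -0.625
v -0.466 1.788 -1.535
v -0.945 1.569 -1.084
v -0.149 1.804 -0.657
v -0.511 0.856 -1.503
v -0.841 0.969 -1.291
v -0.568 0.716 -1.124
v -0.548 1.735 -0.607
v -0.276 1.482 -0.44
v -0.786 1.121 -0.651
v -0.384 1.178 -1.72
v -0.112 0.925 -1.553
v -0.092 1.944 -1.036
v 0.181 1.691 -0.869
v 0.126 1.539 -1.509
v 0.258 1.3 -0.783
v 0.078 0.826 -1.205
v 0.204 1.148 -1.422
v 0.316 1.44 -1.161
v -0.024 1.171 -0.517
v -0.204 0.697 -0.94
v -0.534 0.81 -0.728
v -0.423 1.103 -0.467
v 0.111 0.92 -0.81
v -0.456 1.963 -1.22
v -0.636 1.489 -1.643
v -0.237 1.557 -1.693
v -0.126 1.85 -1.432
v -0.738 1.834 -0.955
v -0.918 1.36 -1.377
v -0.976 1.22 -0.999
v -0.864 1.512 -0.738
v -0.771 1.74 -1.35
v -3.421 -2.71 2.978
v -3.008 -2.89 2.367
v -1.665 -2.47 3.15
v -2.079 -2.29 3.762
v -3.089 -2.539 2.317
v -1.746 -2.119 3.1
v -3.246 -2.227 2.419
v -1.903 -1.807 3.202
v -3.443 -2.025 2.649
v -2.1 -1.606 3.432
v -3.635 -1.981 2.954
v -2.292 -1.561 3.737
v -3.778 -2.103 3.266
v -2.436 -1.684 4.049
v -3.84 -2.365 3.511
v -2.497 -1.945 4.294
v -3.805 -2.705 3.634
v -2.463 -2.286 4.417
v -3.683 -3.047 3.607
v -2.34 -2.627 4.391
v -3.501 -3.311 3.437
v -2.158 -2.891 4.22
v -3.3 -3.438 3.161
v -1.958 -3.018 3.944
v -3.128 -3.397 2.843
v -1.785 -2.978 3.626
v -3.022 -3.2 2.556
v -1.679 -2.78 3.34
v 1.54 2.76 2.022
v 2.387 2.797 1.964
v 2.547 1.097 3.22
v 1.7 1.06 3.278
v 2.266 3.065 2.342
v 2.426 1.365 3.598
v 1.914 3.236 2.619
v 2.074 1.536 3.875
v 1.443 3.256 2.706
v 1.604 1.556 3.962
v 1.003 3.118 2.575
v 1.164 1.418 3.831
v 0.734 2.867 2.27
v 0.894 1.167 3.526
v 0.72 2.582 1.885
v 0.881 0.881 3.141
v 0.967 2.353 1.544
v 1.127 0.653 2.8
v 1.395 2.254 1.355
v 1.556 0.553 2.611
v 1.87 2.315 1.377
v 2.03 0.615 2.633
v 2.239 2.518 1.605
v 2.4 0.817 2.861
f 1 38 17
f 38 12 41
f 17 41 6
f 38 41 17
f 1 17 13
f 17 6 18
f 13 18 2
f 17 18 13
f 1 13 22
f 13 2 23
f 22 23 8
f 13 23 22
f 1 22 34
f 22 8 37
f 34 37 11
f 22 37 34
f 1 34 38
f 34 11 42
f 38 42 12
f 34 42 38
f 2 18 29
f 18 6 32
f 29 32 10
f 18 32 29
f 6 41 19
f 41 12 40
f 19 40 5
f 41 40 19
f 12 42 39
f 42 11 35
f 39 35 3
f 42 35 39
f 11 37 36
f 37 8 24
f 36 24 7
f 37 24 36
f 8 23 28
f 23 2 25
f 28 25 9
f 23 25 28
f 4 30 16
f 30 10 31
f 16 31 5
f 30 31 16
f 4 16 14
f 16 5 15
f 14 15 3
f 16 15 14
f 4 14 21
f 14 3 20
f 21 20 7
f 14 20 21
f 4 21 26
f 21 7 27
f 26 27 9
f 21 27 26
f 4 26 30
f 26 9 33
f 30 33 10
f 26 33 30
f 5 31 19
f 31 10 32
f 19 32 6
f 31 32 19
f 3 15 39
f 15 5 40
f 39 40 12
f 15 40 39
f 7 20 36
f 20 3 35
f 36 35 11
f 20 35 36
f 9 27 28
f 27 7 24
f 28 24 8
f 27 24 28
f 10 33 29
f 33 9 25
f 29 25 2
f 33 25 29
f 44 43 47
f 44 47 45
f 45 47 48
f 45 48 46
f 47 43 49
f 47 49 48
f 48 49 50
f 48 50 46
f 49 43 51
f 49 51 50
f 50 51 52
f 50 52 46
f 51 43 53
f 51 53 52
f 52 53 54
f 52 54 46
f 53 43 55
f 53 55 54
f 54 55 56
f 54 56 46
f 55 43 57
f 55 57 56
f 56 57 58
f 56 58 46
f 57 43 59
f 57 59 58
f 58 59 60
f 58 60 46
f 59 43 61
f 59 61 60
f 60 61 62
f 60 62 46
f 61 43 63
f 61 63 62
f 62 63 64
f 62 64 46
f 63 43 65
f 63 65 64
f 64 65 66
f 64 66 46
f 65 43 67
f 65 67 66
f 66 67 68
f 66 68 46
f 67 43 69
f 67 69 68
f 68 69 70
f 68 70 46
f 69 43 44
f 69 44 70
f 70 44 45
f 70 45 46
f 72 71 75
f 72 75 73
f 73 75 76
f 73 76 74
f 75 71 77
f 75 77 76
f 76 77 78
f 76 78 74
f 77 71 79
f 77 79 78
f 78 79 80
f 78 80 74
f 79 71 81
f 79 81 80
f 80 81 82
f 80 82 74
f 81 71 83
f 81 83 82
f 82 83 84
f 82 84 74
f 83 71 85
f 83 85 84
f 84 85 86
f 84 86 74
f 85 71 87
f 85 87 86
f 86 87 88
f 86 88 74
f 87 71 89
f 87 89 88
f 88 89 90
f 88 90 74
f 89 71 91
f 89 91 90
f 90 91 92
f 90 92 74
f 91 71 93
f 91 93 92
f 92 93 94
f 92 94 74
f 93 71 72
f 93 72 94
f 94 72 73
f 94 73 74



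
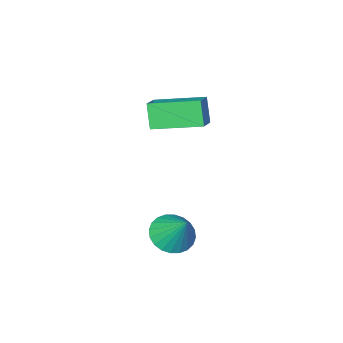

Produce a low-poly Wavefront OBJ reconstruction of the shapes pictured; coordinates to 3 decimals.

v 0.533 -1.98 0.333
v 0.316 -2.484 1.434
v 1.306 -1.376 0.761
v 1.088 -1.88 1.862
v 1.952 -3.5 -0.082
v 1.734 -4.004 1.019
v 2.724 -2.896 0.346
v 2.507 -3.4 1.447
v 3.446 -0.52 -3.972
v 4.241 -0.147 -4.307
v 3.534 0.5 -2.628
v 3.99 0.073 -4.458
v 3.656 0.203 -4.535
v 3.29 0.224 -4.526
v 2.948 0.13 -4.433
v 2.681 -0.062 -4.27
v 2.531 -0.323 -4.061
v 2.52 -0.615 -3.839
v 2.65 -0.892 -3.638
v 2.902 -1.113 -3.487
v 3.236 -1.243 -3.41
v 3.602 -1.263 -3.419
v 3.944 -1.17 -3.512
v 4.211 -0.978 -3.675
v 4.361 -0.716 -3.883
v 4.372 -0.425 -4.105
f 2 4 1
f 5 2 1
f 1 4 3
f 3 5 1
f 2 8 4
f 6 2 5
f 6 8 2
f 4 8 3
f 7 5 3
f 3 8 7
f 7 6 5
f 8 6 7
f 10 9 12
f 10 12 11
f 12 9 13
f 12 13 11
f 13 9 14
f 13 14 11
f 14 9 15
f 14 15 11
f 15 9 16
f 15 16 11
f 16 9 17
f 16 17 11
f 17 9 18
f 17 18 11
f 18 9 19
f 18 19 11
f 19 9 20
f 19 20 11
f 20 9 21
f 20 21 11
f 21 9 22
f 21 22 11
f 22 9 23
f 22 23 11
f 23 9 24
f 23 24 11
f 24 9 25
f 24 25 11
f 25 9 26
f 25 26 11
f 26 9 10
f 26 10 11



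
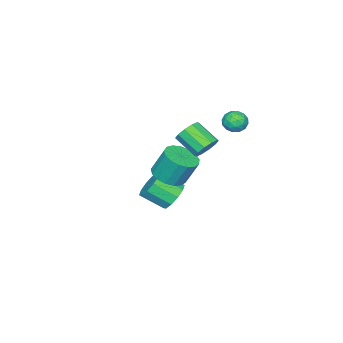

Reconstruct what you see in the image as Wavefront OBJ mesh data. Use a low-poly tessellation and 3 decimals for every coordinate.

v 2.956 -1.511 0.362
v 3.675 -1.87 0.639
v 3.463 -1.308 1.915
v 2.744 -0.949 1.638
v 3.794 -1.507 0.499
v 3.583 -0.945 1.775
v 3.722 -1.145 0.328
v 3.511 -0.583 1.604
v 3.474 -0.867 0.164
v 3.263 -0.305 1.44
v 3.107 -0.737 0.046
v 2.896 -0.175 1.322
v 2.706 -0.783 0
v 2.495 -0.221 1.276
v 2.362 -0.997 0.037
v 2.151 -0.435 1.313
v 2.153 -1.328 0.149
v 1.942 -0.766 1.425
v 2.129 -1.701 0.309
v 1.918 -1.139 1.585
v 2.294 -2.031 0.482
v 2.083 -1.469 1.757
v 2.61 -2.241 0.627
v 2.399 -1.679 1.902
v 3.006 -2.284 0.711
v 2.795 -1.722 1.987
v 3.39 -2.15 0.716
v 3.179 -1.588 1.991
v -0.193 -3.429 -3.439
v 0.544 -3.369 -3.838
v 1.049 -4.39 -3.06
v 0.313 -4.451 -2.661
v 0.557 -3.05 -3.429
v 1.062 -4.071 -2.65
v 0.283 -2.876 -3.023
v 0.789 -3.898 -2.245
v -0.172 -2.914 -2.776
v 0.333 -3.935 -1.998
v -0.635 -3.148 -2.783
v -0.13 -4.169 -2.005
v -0.929 -3.49 -3.04
v -0.424 -4.511 -2.262
v -0.942 -3.809 -3.45
v -0.437 -4.83 -2.671
v -0.669 -3.982 -3.855
v -0.163 -5.004 -3.077
v -0.213 -3.945 -4.102
v 0.292 -4.966 -3.324
v 0.25 -3.711 -4.095
v 0.755 -4.732 -3.317
v 2.12 -0.073 2.141
v 2.797 -0.077 2.211
v 2.716 -1.171 2.928
v 2.04 -1.167 2.859
v 2.635 0.144 2.53
v 2.554 -0.95 3.247
v 2.276 0.282 2.7
v 2.195 -0.812 3.417
v 1.858 0.284 2.657
v 1.777 -0.809 3.374
v 1.54 0.15 2.417
v 1.459 -0.943 3.134
v 1.444 -0.069 2.072
v 1.363 -1.163 2.789
v 1.606 -0.29 1.753
v 1.525 -1.384 2.47
v 1.965 -0.428 1.583
v 1.884 -1.522 2.3
v 2.383 -0.431 1.626
v 2.302 -1.524 2.343
v 2.701 -0.297 1.866
v 2.62 -1.39 2.583
v -1.089 -0.255 2.721
v -0.621 -0.005 2.36
v -1.079 -1.115 2.14
v -0.611 -0.865 1.779
v -0.492 -1.035 2.386
v -0.498 -0.503 2.745
v -1.202 -0.617 1.755
v -1.208 -0.085 2.114
v -0.691 -0.229 1.763
v -0.252 -0.487 2.153
v -1.448 -0.633 2.347
v -1.009 -0.891 2.737
v -0.856 -0.055 2.591
v -0.844 -1.065 1.909
v -0.774 -1.165 2.265
v -0.499 -1.018 2.053
v -0.784 -0.347 2.818
v -0.509 -0.201 2.606
v -0.433 -0.806 2.621
v -1.191 -0.919 1.894
v -0.916 -0.773 1.682
v -1.201 -0.102 2.447
v -0.926 0.045 2.235
v -1.267 -0.314 1.879
v -0.622 -0.039 2.028
v -0.616 -0.545 1.687
v -0.963 -0.399 1.673
v -0.967 -0.086 1.884
v -0.364 -0.191 2.257
v -0.358 -0.697 1.916
v -0.288 -0.796 2.273
v -0.292 -0.484 2.484
v -0.405 -0.323 1.907
v -1.342 -0.423 2.584
v -1.336 -0.929 2.243
v -1.408 -0.636 2.016
v -1.412 -0.324 2.227
v -1.084 -0.575 2.813
v -1.078 -1.081 2.472
v -0.733 -1.034 2.616
v -0.737 -0.721 2.827
v -1.295 -0.797 2.593
f 2 1 5
f 2 5 3
f 3 5 6
f 3 6 4
f 5 1 7
f 5 7 6
f 6 7 8
f 6 8 4
f 7 1 9
f 7 9 8
f 8 9 10
f 8 10 4
f 9 1 11
f 9 11 10
f 10 11 12
f 10 12 4
f 11 1 13
f 11 13 12
f 12 13 14
f 12 14 4
f 13 1 15
f 13 15 14
f 14 15 16
f 14 16 4
f 15 1 17
f 15 17 16
f 16 17 18
f 16 18 4
f 17 1 19
f 17 19 18
f 18 19 20
f 18 20 4
f 19 1 21
f 19 21 20
f 20 21 22
f 20 22 4
f 21 1 23
f 21 23 22
f 22 23 24
f 22 24 4
f 23 1 25
f 23 25 24
f 24 25 26
f 24 26 4
f 25 1 27
f 25 27 26
f 26 27 28
f 26 28 4
f 27 1 2
f 27 2 28
f 28 2 3
f 28 3 4
f 30 29 33
f 30 33 31
f 31 33 34
f 31 34 32
f 33 29 35
f 33 35 34
f 34 35 36
f 34 36 32
f 35 29 37
f 35 37 36
f 36 37 38
f 36 38 32
f 37 29 39
f 37 39 38
f 38 39 40
f 38 40 32
f 39 29 41
f 39 41 40
f 40 41 42
f 40 42 32
f 41 29 43
f 41 43 42
f 42 43 44
f 42 44 32
f 43 29 45
f 43 45 44
f 44 45 46
f 44 46 32
f 45 29 47
f 45 47 46
f 46 47 48
f 46 48 32
f 47 29 49
f 47 49 48
f 48 49 50
f 48 50 32
f 49 29 30
f 49 30 50
f 50 30 31
f 50 31 32
f 52 51 55
f 52 55 53
f 53 55 56
f 53 56 54
f 55 51 57
f 55 57 56
f 56 57 58
f 56 58 54
f 57 51 59
f 57 59 58
f 58 59 60
f 58 60 54
f 59 51 61
f 59 61 60
f 60 61 62
f 60 62 54
f 61 51 63
f 61 63 62
f 62 63 64
f 62 64 54
f 63 51 65
f 63 65 64
f 64 65 66
f 64 66 54
f 65 51 67
f 65 67 66
f 66 67 68
f 66 68 54
f 67 51 69
f 67 69 68
f 68 69 70
f 68 70 54
f 69 51 71
f 69 71 70
f 70 71 72
f 70 72 54
f 71 51 52
f 71 52 72
f 72 52 53
f 72 53 54
f 73 110 89
f 110 84 113
f 89 113 78
f 110 113 89
f 73 89 85
f 89 78 90
f 85 90 74
f 89 90 85
f 73 85 94
f 85 74 95
f 94 95 80
f 85 95 94
f 73 94 106
f 94 80 109
f 106 109 83
f 94 109 106
f 73 106 110
f 106 83 114
f 110 114 84
f 106 114 110
f 74 90 101
f 90 78 104
f 101 104 82
f 90 104 101
f 78 113 91
f 113 84 112
f 91 112 77
f 113 112 91
f 84 114 111
f 114 83 107
f 111 107 75
f 114 107 111
f 83 109 108
f 109 80 96
f 108 96 79
f 109 96 108
f 80 95 100
f 95 74 97
f 100 97 81
f 95 97 100
f 76 102 88
f 102 82 103
f 88 103 77
f 102 103 88
f 76 88 86
f 88 77 87
f 86 87 75
f 88 87 86
f 76 86 93
f 86 75 92
f 93 92 79
f 86 92 93
f 76 93 98
f 93 79 99
f 98 99 81
f 93 99 98
f 76 98 102
f 98 81 105
f 102 105 82
f 98 105 102
f 77 103 91
f 103 82 104
f 91 104 78
f 103 104 91
f 75 87 111
f 87 77 112
f 111 112 84
f 87 112 111
f 79 92 108
f 92 75 107
f 108 107 83
f 92 107 108
f 81 99 100
f 99 79 96
f 100 96 80
f 99 96 100
f 82 105 101
f 105 81 97
f 101 97 74
f 105 97 101



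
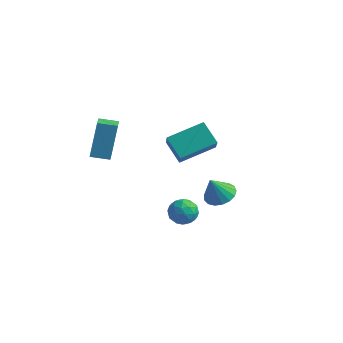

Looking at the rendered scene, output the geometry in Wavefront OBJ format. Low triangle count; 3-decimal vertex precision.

v -0.326 -0.755 1.048
v 0.358 -1.77 2.213
v -1.299 -0.399 1.928
v -0.616 -1.414 3.094
v 0.796 0.734 1.686
v 1.479 -0.281 2.852
v -0.178 1.09 2.567
v 0.506 0.075 3.732
v -4.075 -2.671 1.583
v -4.17 -1.859 3.431
v -3.218 -2.22 1.43
v -3.314 -1.408 3.277
v -3.426 -3.732 2.083
v -3.522 -2.92 3.93
v -2.57 -3.281 1.929
v -2.665 -2.469 3.777
v 1.385 -2.245 -0.401
v 1.849 -2.778 -0.075
v 0.671 -3.162 -0.885
v 1.135 -3.695 -0.559
v 0.681 -3.248 -0.112
v 1.123 -2.681 0.187
v 1.397 -3.259 -1.147
v 1.839 -2.692 -0.848
v 1.856 -3.405 -0.536
v 1.414 -3.398 0.104
v 1.106 -2.542 -1.064
v 0.664 -2.535 -0.424
v 1.68 -2.431 -0.196
v 0.84 -3.509 -0.764
v 0.574 -3.246 -0.502
v 0.846 -3.559 -0.31
v 1.253 -2.374 -0.042
v 1.525 -2.687 0.15
v 0.839 -2.963 0.129
v 0.995 -3.253 -1.11
v 1.267 -3.566 -0.918
v 1.674 -2.381 -0.65
v 1.946 -2.694 -0.458
v 1.681 -2.977 -1.089
v 1.957 -3.113 -0.275
v 1.537 -3.652 -0.559
v 1.691 -3.395 -0.905
v 1.951 -3.062 -0.729
v 1.696 -3.108 0.101
v 1.277 -3.648 -0.183
v 1.01 -3.385 0.08
v 1.27 -3.051 0.255
v 1.701 -3.477 -0.169
v 1.243 -2.292 -0.777
v 0.824 -2.832 -1.061
v 1.25 -2.889 -1.215
v 1.51 -2.555 -1.04
v 0.983 -2.288 -0.401
v 0.563 -2.827 -0.685
v 0.569 -2.878 -0.231
v 0.829 -2.545 -0.055
v 0.819 -2.463 -0.791
v -0.447 3.313 -3.824
v 0.411 3.318 -3.632
v -0.733 2.787 -2.536
v 0.278 3.697 -3.506
v -0.021 3.988 -3.453
v -0.418 4.125 -3.485
v -0.822 4.076 -3.595
v -1.14 3.852 -3.757
v -1.299 3.505 -3.934
v -1.263 3.114 -4.086
v -1.04 2.768 -4.178
v -0.682 2.548 -4.189
v -0.269 2.503 -4.116
v 0.102 2.643 -3.976
v 0.348 2.937 -3.801
f 2 4 1
f 5 2 1
f 1 4 3
f 3 5 1
f 2 8 4
f 6 2 5
f 6 8 2
f 4 8 3
f 7 5 3
f 3 8 7
f 7 6 5
f 8 6 7
f 10 12 9
f 13 10 9
f 9 12 11
f 11 13 9
f 10 16 12
f 14 10 13
f 14 16 10
f 12 16 11
f 15 13 11
f 11 16 15
f 15 14 13
f 16 14 15
f 17 54 33
f 54 28 57
f 33 57 22
f 54 57 33
f 17 33 29
f 33 22 34
f 29 34 18
f 33 34 29
f 17 29 38
f 29 18 39
f 38 39 24
f 29 39 38
f 17 38 50
f 38 24 53
f 50 53 27
f 38 53 50
f 17 50 54
f 50 27 58
f 54 58 28
f 50 58 54
f 18 34 45
f 34 22 48
f 45 48 26
f 34 48 45
f 22 57 35
f 57 28 56
f 35 56 21
f 57 56 35
f 28 58 55
f 58 27 51
f 55 51 19
f 58 51 55
f 27 53 52
f 53 24 40
f 52 40 23
f 53 40 52
f 24 39 44
f 39 18 41
f 44 41 25
f 39 41 44
f 20 46 32
f 46 26 47
f 32 47 21
f 46 47 32
f 20 32 30
f 32 21 31
f 30 31 19
f 32 31 30
f 20 30 37
f 30 19 36
f 37 36 23
f 30 36 37
f 20 37 42
f 37 23 43
f 42 43 25
f 37 43 42
f 20 42 46
f 42 25 49
f 46 49 26
f 42 49 46
f 21 47 35
f 47 26 48
f 35 48 22
f 47 48 35
f 19 31 55
f 31 21 56
f 55 56 28
f 31 56 55
f 23 36 52
f 36 19 51
f 52 51 27
f 36 51 52
f 25 43 44
f 43 23 40
f 44 40 24
f 43 40 44
f 26 49 45
f 49 25 41
f 45 41 18
f 49 41 45
f 60 59 62
f 60 62 61
f 62 59 63
f 62 63 61
f 63 59 64
f 63 64 61
f 64 59 65
f 64 65 61
f 65 59 66
f 65 66 61
f 66 59 67
f 66 67 61
f 67 59 68
f 67 68 61
f 68 59 69
f 68 69 61
f 69 59 70
f 69 70 61
f 70 59 71
f 70 71 61
f 71 59 72
f 71 72 61
f 72 59 73
f 72 73 61
f 73 59 60
f 73 60 61



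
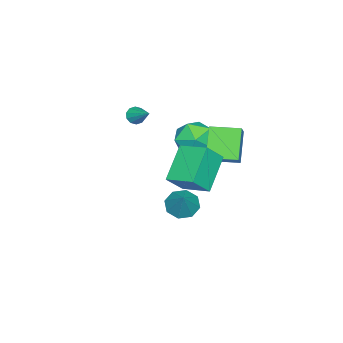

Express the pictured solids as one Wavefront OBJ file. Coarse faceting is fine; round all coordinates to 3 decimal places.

v 1.324 2.196 2.252
v 0.094 1.767 3.635
v 0.822 3.694 2.27
v -0.408 3.265 3.654
v 2.128 2.455 3.046
v 0.898 2.026 4.43
v 1.626 3.953 3.065
v 0.396 3.524 4.448
v 0.251 0.257 -2.329
v 0.948 -0.263 -2.627
v 1.189 0.783 -1.051
v 0.959 0.385 -2.902
v 0.555 0.958 -2.841
v -0.027 1.121 -2.48
v -0.447 0.778 -2.031
v -0.458 0.129 -1.756
v -0.053 -0.444 -1.817
v 0.529 -0.607 -2.177
v -2.542 0.448 1.746
v -1.383 0.168 1.487
v -3.157 -0.808 0.353
v -1.998 -1.088 0.094
v -2.486 -1.435 1.157
v -2.106 -0.659 2.017
v -2.434 0.019 -0.177
v -2.054 0.795 0.683
v -1.316 -0.097 0.298
v -1.349 -0.996 1.123
v -3.191 0.356 0.717
v -3.224 -0.543 1.542
v 3.973 2.147 1.911
v 2.26 2.019 3.221
v 4.229 3.703 2.397
v 2.516 3.575 3.707
v 4.804 1.685 2.953
v 3.091 1.557 4.263
v 5.06 3.241 3.439
v 3.347 3.113 4.749
v -1.111 -3.081 2.512
v -0.62 -3.351 2.499
v -0.469 -1.959 3.368
v -0.632 -3.137 2.227
v -0.827 -2.902 2.064
v -1.13 -2.735 2.072
v -1.426 -2.701 2.249
v -1.601 -2.811 2.526
v -1.589 -3.025 2.798
v -1.394 -3.261 2.96
v -1.091 -3.427 2.952
v -0.796 -3.462 2.776
f 2 4 1
f 5 2 1
f 1 4 3
f 3 5 1
f 2 8 4
f 6 2 5
f 6 8 2
f 4 8 3
f 7 5 3
f 3 8 7
f 7 6 5
f 8 6 7
f 10 9 12
f 10 12 11
f 12 9 13
f 12 13 11
f 13 9 14
f 13 14 11
f 14 9 15
f 14 15 11
f 15 9 16
f 15 16 11
f 16 9 17
f 16 17 11
f 17 9 18
f 17 18 11
f 18 9 10
f 18 10 11
f 19 30 24
f 19 24 20
f 19 20 26
f 19 26 29
f 19 29 30
f 20 24 28
f 24 30 23
f 30 29 21
f 29 26 25
f 26 20 27
f 22 28 23
f 22 23 21
f 22 21 25
f 22 25 27
f 22 27 28
f 23 28 24
f 21 23 30
f 25 21 29
f 27 25 26
f 28 27 20
f 32 34 31
f 35 32 31
f 31 34 33
f 33 35 31
f 32 38 34
f 36 32 35
f 36 38 32
f 34 38 33
f 37 35 33
f 33 38 37
f 37 36 35
f 38 36 37
f 40 39 42
f 40 42 41
f 42 39 43
f 42 43 41
f 43 39 44
f 43 44 41
f 44 39 45
f 44 45 41
f 45 39 46
f 45 46 41
f 46 39 47
f 46 47 41
f 47 39 48
f 47 48 41
f 48 39 49
f 48 49 41
f 49 39 50
f 49 50 41
f 50 39 40
f 50 40 41



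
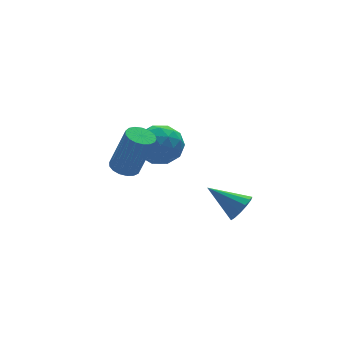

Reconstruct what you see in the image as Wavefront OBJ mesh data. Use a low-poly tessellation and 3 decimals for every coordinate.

v 2.429 -3.309 -4.196
v 2.976 -3.237 -3.631
v 1.231 -2.311 -3.164
v 3.031 -2.89 -3.904
v 2.894 -2.675 -4.269
v 2.61 -2.662 -4.612
v 2.268 -2.855 -4.822
v 1.977 -3.191 -4.834
v 1.83 -3.566 -4.643
v 1.872 -3.858 -4.31
v 2.091 -3.977 -3.942
v 2.418 -3.883 -3.654
v 2.748 -3.608 -3.538
v -0.342 -0.566 -1.005
v 0.409 -1.229 -0.469
v -1.709 -1.651 -0.431
v -0.958 -2.314 0.105
v -1.162 -1.263 0.484
v -0.317 -0.592 0.13
v -0.983 -2.288 -1.03
v -0.138 -1.617 -1.384
v 0.012 -2.292 -0.484
v -0.098 -1.659 0.452
v -1.202 -1.221 -1.352
v -1.312 -0.588 -0.416
v 0.154 -0.802 -0.787
v -1.454 -2.078 -0.113
v -1.573 -1.46 0.11
v -1.132 -1.849 0.425
v -0.273 -0.428 -0.435
v 0.168 -0.817 -0.12
v -0.755 -0.838 0.44
v -1.468 -2.063 -0.78
v -1.027 -2.452 -0.465
v -0.168 -1.031 -1.325
v 0.273 -1.42 -1.01
v -0.545 -2.042 -1.34
v 0.362 -1.817 -0.481
v -0.442 -2.455 -0.144
v -0.457 -2.439 -0.811
v 0.04 -2.045 -1.019
v 0.297 -1.444 0.069
v -0.507 -2.082 0.406
v -0.626 -1.465 0.629
v -0.129 -1.07 0.421
v 0.064 -2.07 0.06
v -0.793 -0.798 -1.306
v -1.597 -1.436 -0.969
v -1.171 -1.81 -1.321
v -0.674 -1.415 -1.529
v -0.858 -0.425 -0.756
v -1.662 -1.063 -0.419
v -1.34 -0.835 0.119
v -0.843 -0.441 -0.089
v -1.364 -0.81 -0.96
v -3.134 -3.717 0.088
v -2.598 -3.302 0.035
v -2.031 -3.767 2.098
v -2.566 -4.183 2.152
v -2.836 -3.108 0.144
v -2.269 -3.574 2.207
v -3.143 -3.055 0.24
v -2.575 -3.52 2.303
v -3.447 -3.153 0.302
v -2.879 -3.618 2.365
v -3.679 -3.38 0.315
v -3.111 -3.845 2.378
v -3.787 -3.685 0.275
v -3.219 -4.15 2.339
v -3.745 -3.997 0.194
v -3.177 -4.462 2.257
v -3.563 -4.245 0.087
v -2.995 -4.71 2.151
v -3.283 -4.372 -0.018
v -2.715 -4.838 2.045
v -2.968 -4.349 -0.1
v -2.4 -4.815 1.963
v -2.692 -4.182 -0.138
v -2.124 -4.647 1.925
v -2.517 -3.908 -0.124
v -1.949 -4.373 1.939
v -2.483 -3.59 -0.062
v -1.915 -4.056 2.001
f 2 1 4
f 2 4 3
f 4 1 5
f 4 5 3
f 5 1 6
f 5 6 3
f 6 1 7
f 6 7 3
f 7 1 8
f 7 8 3
f 8 1 9
f 8 9 3
f 9 1 10
f 9 10 3
f 10 1 11
f 10 11 3
f 11 1 12
f 11 12 3
f 12 1 13
f 12 13 3
f 13 1 2
f 13 2 3
f 14 51 30
f 51 25 54
f 30 54 19
f 51 54 30
f 14 30 26
f 30 19 31
f 26 31 15
f 30 31 26
f 14 26 35
f 26 15 36
f 35 36 21
f 26 36 35
f 14 35 47
f 35 21 50
f 47 50 24
f 35 50 47
f 14 47 51
f 47 24 55
f 51 55 25
f 47 55 51
f 15 31 42
f 31 19 45
f 42 45 23
f 31 45 42
f 19 54 32
f 54 25 53
f 32 53 18
f 54 53 32
f 25 55 52
f 55 24 48
f 52 48 16
f 55 48 52
f 24 50 49
f 50 21 37
f 49 37 20
f 50 37 49
f 21 36 41
f 36 15 38
f 41 38 22
f 36 38 41
f 17 43 29
f 43 23 44
f 29 44 18
f 43 44 29
f 17 29 27
f 29 18 28
f 27 28 16
f 29 28 27
f 17 27 34
f 27 16 33
f 34 33 20
f 27 33 34
f 17 34 39
f 34 20 40
f 39 40 22
f 34 40 39
f 17 39 43
f 39 22 46
f 43 46 23
f 39 46 43
f 18 44 32
f 44 23 45
f 32 45 19
f 44 45 32
f 16 28 52
f 28 18 53
f 52 53 25
f 28 53 52
f 20 33 49
f 33 16 48
f 49 48 24
f 33 48 49
f 22 40 41
f 40 20 37
f 41 37 21
f 40 37 41
f 23 46 42
f 46 22 38
f 42 38 15
f 46 38 42
f 57 56 60
f 57 60 58
f 58 60 61
f 58 61 59
f 60 56 62
f 60 62 61
f 61 62 63
f 61 63 59
f 62 56 64
f 62 64 63
f 63 64 65
f 63 65 59
f 64 56 66
f 64 66 65
f 65 66 67
f 65 67 59
f 66 56 68
f 66 68 67
f 67 68 69
f 67 69 59
f 68 56 70
f 68 70 69
f 69 70 71
f 69 71 59
f 70 56 72
f 70 72 71
f 71 72 73
f 71 73 59
f 72 56 74
f 72 74 73
f 73 74 75
f 73 75 59
f 74 56 76
f 74 76 75
f 75 76 77
f 75 77 59
f 76 56 78
f 76 78 77
f 77 78 79
f 77 79 59
f 78 56 80
f 78 80 79
f 79 80 81
f 79 81 59
f 80 56 82
f 80 82 81
f 81 82 83
f 81 83 59
f 82 56 57
f 82 57 83
f 83 57 58
f 83 58 59



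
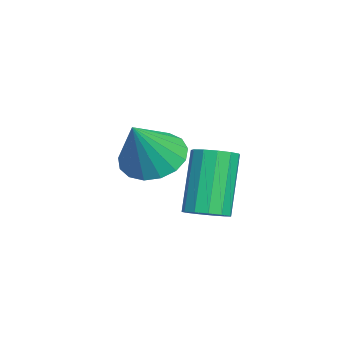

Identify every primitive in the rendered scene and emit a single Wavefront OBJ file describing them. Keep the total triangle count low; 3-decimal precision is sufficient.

v -0.431 -2.096 -0.297
v 0.004 -2.339 -0.042
v -0.834 -2.187 1.532
v -1.269 -1.944 1.277
v 0.062 -2.029 -0.041
v -0.776 -1.877 1.533
v -0.036 -1.74 -0.121
v -0.874 -1.588 1.453
v -0.26 -1.564 -0.257
v -1.098 -1.412 1.317
v -0.538 -1.557 -0.406
v -1.376 -1.405 1.168
v -0.782 -1.721 -0.52
v -1.62 -1.569 1.054
v -0.915 -2.004 -0.564
v -1.753 -1.852 1.011
v -0.894 -2.316 -0.522
v -1.732 -2.164 1.052
v -0.726 -2.558 -0.41
v -1.564 -2.406 1.165
v -0.465 -2.654 -0.261
v -1.303 -2.502 1.313
v -0.192 -2.572 -0.124
v -1.03 -2.42 1.45
v -3.047 -3.507 0.356
v -2.354 -3.659 -0.148
v -2.213 -3.913 1.624
v -2.316 -3.258 -0.044
v -2.445 -2.913 0.151
v -2.712 -2.705 0.393
v -3.056 -2.68 0.627
v -3.397 -2.845 0.799
v -3.659 -3.162 0.869
v -3.78 -3.557 0.822
v -3.733 -3.942 0.669
v -3.529 -4.226 0.443
v -3.214 -4.346 0.198
v -2.861 -4.274 -0.011
v -2.551 -4.026 -0.136
f 2 1 5
f 2 5 3
f 3 5 6
f 3 6 4
f 5 1 7
f 5 7 6
f 6 7 8
f 6 8 4
f 7 1 9
f 7 9 8
f 8 9 10
f 8 10 4
f 9 1 11
f 9 11 10
f 10 11 12
f 10 12 4
f 11 1 13
f 11 13 12
f 12 13 14
f 12 14 4
f 13 1 15
f 13 15 14
f 14 15 16
f 14 16 4
f 15 1 17
f 15 17 16
f 16 17 18
f 16 18 4
f 17 1 19
f 17 19 18
f 18 19 20
f 18 20 4
f 19 1 21
f 19 21 20
f 20 21 22
f 20 22 4
f 21 1 23
f 21 23 22
f 22 23 24
f 22 24 4
f 23 1 2
f 23 2 24
f 24 2 3
f 24 3 4
f 26 25 28
f 26 28 27
f 28 25 29
f 28 29 27
f 29 25 30
f 29 30 27
f 30 25 31
f 30 31 27
f 31 25 32
f 31 32 27
f 32 25 33
f 32 33 27
f 33 25 34
f 33 34 27
f 34 25 35
f 34 35 27
f 35 25 36
f 35 36 27
f 36 25 37
f 36 37 27
f 37 25 38
f 37 38 27
f 38 25 39
f 38 39 27
f 39 25 26
f 39 26 27



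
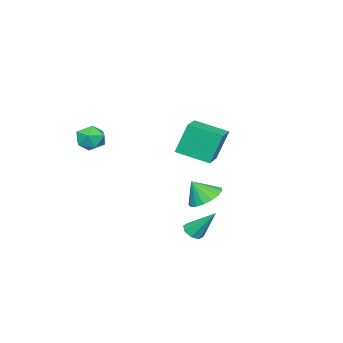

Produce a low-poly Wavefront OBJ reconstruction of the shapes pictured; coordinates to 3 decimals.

v 3.588 3.024 -2.208
v 4.138 2.886 -2.042
v 3.452 4.176 -0.792
v 4.126 3.236 -2.328
v 3.799 3.461 -2.543
v 3.349 3.431 -2.562
v 3.039 3.162 -2.373
v 3.051 2.812 -2.087
v 3.378 2.587 -1.872
v 3.828 2.617 -1.854
v 0.609 1.83 -1.312
v 1.045 1.134 -1.847
v 0.991 1.25 -0.248
v 1.38 1.458 -1.79
v 1.537 1.868 -1.624
v 1.483 2.268 -1.386
v 1.228 2.568 -1.131
v 0.831 2.699 -0.918
v 0.384 2.631 -0.794
v -0.012 2.379 -0.79
v -0.265 2.002 -0.905
v -0.318 1.585 -1.113
v -0.159 1.224 -1.367
v 0.176 1.002 -1.608
v 0.611 0.97 -1.781
v -2.155 -1.329 0.498
v -2.603 -0.859 2.304
v -2.669 0.416 -0.084
v -3.117 0.886 1.723
v -0.763 -0.846 0.717
v -1.211 -0.376 2.524
v -1.277 0.899 0.136
v -1.725 1.369 1.942
v 2.874 -2.556 2.661
v 3.597 -3.012 2.771
v 2.323 -3.608 1.929
v 3.046 -4.064 2.039
v 2.529 -3.907 2.71
v 2.869 -3.257 3.163
v 3.051 -3.363 1.537
v 3.391 -2.713 1.99
v 3.707 -3.51 2.076
v 3.384 -3.847 2.802
v 2.536 -2.773 1.898
v 2.213 -3.11 2.624
f 2 1 4
f 2 4 3
f 4 1 5
f 4 5 3
f 5 1 6
f 5 6 3
f 6 1 7
f 6 7 3
f 7 1 8
f 7 8 3
f 8 1 9
f 8 9 3
f 9 1 10
f 9 10 3
f 10 1 2
f 10 2 3
f 12 11 14
f 12 14 13
f 14 11 15
f 14 15 13
f 15 11 16
f 15 16 13
f 16 11 17
f 16 17 13
f 17 11 18
f 17 18 13
f 18 11 19
f 18 19 13
f 19 11 20
f 19 20 13
f 20 11 21
f 20 21 13
f 21 11 22
f 21 22 13
f 22 11 23
f 22 23 13
f 23 11 24
f 23 24 13
f 24 11 25
f 24 25 13
f 25 11 12
f 25 12 13
f 27 29 26
f 30 27 26
f 26 29 28
f 28 30 26
f 27 33 29
f 31 27 30
f 31 33 27
f 29 33 28
f 32 30 28
f 28 33 32
f 32 31 30
f 33 31 32
f 34 45 39
f 34 39 35
f 34 35 41
f 34 41 44
f 34 44 45
f 35 39 43
f 39 45 38
f 45 44 36
f 44 41 40
f 41 35 42
f 37 43 38
f 37 38 36
f 37 36 40
f 37 40 42
f 37 42 43
f 38 43 39
f 36 38 45
f 40 36 44
f 42 40 41
f 43 42 35



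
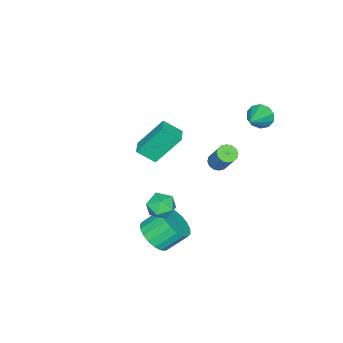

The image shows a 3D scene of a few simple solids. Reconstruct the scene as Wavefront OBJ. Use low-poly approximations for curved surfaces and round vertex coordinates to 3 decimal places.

v 1.77 0.838 -0.993
v 2.297 0.647 -0.38
v 0.803 0.133 -0.38
v 1.33 -0.058 0.233
v 1.061 0.723 0.144
v 1.659 1.159 -0.235
v 1.441 -0.379 -0.525
v 2.039 0.057 -0.904
v 2.094 -0.105 -0.091
v 1.859 0.576 0.323
v 1.241 0.204 -1.083
v 1.006 0.885 -0.669
v 1.404 -0.12 -3.184
v 2.192 -0.226 -2.545
v 1.484 0.594 -1.537
v 0.696 0.7 -2.176
v 2.299 0.15 -2.776
v 1.591 0.97 -1.768
v 2.228 0.472 -3.088
v 1.521 1.293 -2.079
v 1.995 0.677 -3.418
v 1.288 1.498 -2.41
v 1.644 0.725 -3.703
v 0.937 1.545 -2.694
v 1.246 0.604 -3.884
v 0.539 1.425 -2.876
v 0.879 0.341 -3.927
v 0.172 1.161 -2.919
v 0.616 -0.014 -3.823
v -0.092 0.806 -2.815
v 0.509 -0.39 -3.592
v -0.199 0.43 -2.584
v 0.579 -0.713 -3.281
v -0.128 0.108 -2.272
v 0.812 -0.918 -2.95
v 0.105 -0.097 -1.942
v 1.163 -0.965 -2.666
v 0.456 -0.145 -1.657
v 1.561 -0.845 -2.484
v 0.854 -0.024 -1.476
v 1.928 -0.581 -2.441
v 1.221 0.239 -1.433
v -1.968 1.362 0.899
v -1.61 1.644 0.609
v -1.133 2.479 2.011
v -1.492 2.198 2.301
v -1.845 1.794 0.6
v -1.369 2.63 2.002
v -2.113 1.829 0.67
v -1.637 2.665 2.072
v -2.343 1.739 0.802
v -1.866 2.574 2.204
v -2.472 1.548 0.96
v -1.995 2.383 2.362
v -2.466 1.307 1.101
v -1.99 2.142 2.503
v -2.327 1.081 1.189
v -1.85 1.916 2.591
v -2.091 0.93 1.198
v -1.615 1.766 2.6
v -1.823 0.895 1.128
v -1.347 1.731 2.53
v -1.594 0.986 0.996
v -1.117 1.821 2.398
v -1.465 1.177 0.838
v -0.988 2.012 2.24
v -1.47 1.418 0.697
v -0.994 2.253 2.099
v -4.454 -2.388 -0.328
v -4.01 -3.279 0.411
v -3.672 -1.93 -0.245
v -3.228 -2.821 0.495
v -3.652 -3.439 -2.075
v -3.208 -4.33 -1.335
v -2.87 -2.981 -1.991
v -2.426 -3.872 -1.252
v -3.817 2.59 3.674
v -3.499 2.319 3.075
v -2.423 2.83 4.306
v -3.549 2.763 3.017
v -3.702 3.142 3.21
v -3.899 3.309 3.58
v -4.064 3.202 3.985
v -4.136 2.861 4.272
v -4.085 2.416 4.33
v -3.932 2.038 4.137
v -3.736 1.87 3.767
v -3.57 1.978 3.362
f 1 12 6
f 1 6 2
f 1 2 8
f 1 8 11
f 1 11 12
f 2 6 10
f 6 12 5
f 12 11 3
f 11 8 7
f 8 2 9
f 4 10 5
f 4 5 3
f 4 3 7
f 4 7 9
f 4 9 10
f 5 10 6
f 3 5 12
f 7 3 11
f 9 7 8
f 10 9 2
f 14 13 17
f 14 17 15
f 15 17 18
f 15 18 16
f 17 13 19
f 17 19 18
f 18 19 20
f 18 20 16
f 19 13 21
f 19 21 20
f 20 21 22
f 20 22 16
f 21 13 23
f 21 23 22
f 22 23 24
f 22 24 16
f 23 13 25
f 23 25 24
f 24 25 26
f 24 26 16
f 25 13 27
f 25 27 26
f 26 27 28
f 26 28 16
f 27 13 29
f 27 29 28
f 28 29 30
f 28 30 16
f 29 13 31
f 29 31 30
f 30 31 32
f 30 32 16
f 31 13 33
f 31 33 32
f 32 33 34
f 32 34 16
f 33 13 35
f 33 35 34
f 34 35 36
f 34 36 16
f 35 13 37
f 35 37 36
f 36 37 38
f 36 38 16
f 37 13 39
f 37 39 38
f 38 39 40
f 38 40 16
f 39 13 41
f 39 41 40
f 40 41 42
f 40 42 16
f 41 13 14
f 41 14 42
f 42 14 15
f 42 15 16
f 44 43 47
f 44 47 45
f 45 47 48
f 45 48 46
f 47 43 49
f 47 49 48
f 48 49 50
f 48 50 46
f 49 43 51
f 49 51 50
f 50 51 52
f 50 52 46
f 51 43 53
f 51 53 52
f 52 53 54
f 52 54 46
f 53 43 55
f 53 55 54
f 54 55 56
f 54 56 46
f 55 43 57
f 55 57 56
f 56 57 58
f 56 58 46
f 57 43 59
f 57 59 58
f 58 59 60
f 58 60 46
f 59 43 61
f 59 61 60
f 60 61 62
f 60 62 46
f 61 43 63
f 61 63 62
f 62 63 64
f 62 64 46
f 63 43 65
f 63 65 64
f 64 65 66
f 64 66 46
f 65 43 67
f 65 67 66
f 66 67 68
f 66 68 46
f 67 43 44
f 67 44 68
f 68 44 45
f 68 45 46
f 70 72 69
f 73 70 69
f 69 72 71
f 71 73 69
f 70 76 72
f 74 70 73
f 74 76 70
f 72 76 71
f 75 73 71
f 71 76 75
f 75 74 73
f 76 74 75
f 78 77 80
f 78 80 79
f 80 77 81
f 80 81 79
f 81 77 82
f 81 82 79
f 82 77 83
f 82 83 79
f 83 77 84
f 83 84 79
f 84 77 85
f 84 85 79
f 85 77 86
f 85 86 79
f 86 77 87
f 86 87 79
f 87 77 88
f 87 88 79
f 88 77 78
f 88 78 79

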